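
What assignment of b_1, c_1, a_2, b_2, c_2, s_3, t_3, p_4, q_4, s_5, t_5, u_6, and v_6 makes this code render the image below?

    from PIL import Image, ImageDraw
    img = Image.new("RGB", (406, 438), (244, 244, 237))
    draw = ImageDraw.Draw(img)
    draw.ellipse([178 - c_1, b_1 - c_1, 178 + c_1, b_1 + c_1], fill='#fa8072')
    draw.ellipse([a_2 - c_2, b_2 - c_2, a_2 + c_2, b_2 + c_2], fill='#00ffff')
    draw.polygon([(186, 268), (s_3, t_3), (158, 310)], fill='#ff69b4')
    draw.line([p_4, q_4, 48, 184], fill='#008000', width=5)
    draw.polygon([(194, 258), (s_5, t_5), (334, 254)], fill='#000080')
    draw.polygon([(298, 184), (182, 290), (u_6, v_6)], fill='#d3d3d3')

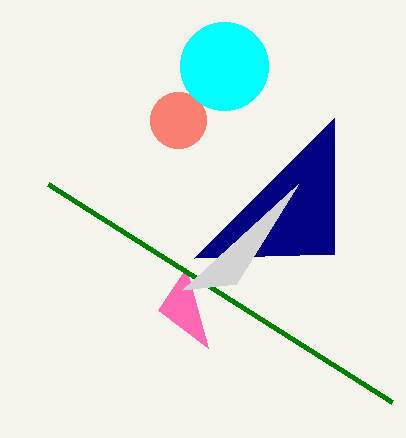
b_1 = 120, c_1 = 28, a_2 = 224, b_2 = 66, c_2 = 44, s_3 = 208, t_3 = 348, p_4 = 392, q_4 = 402, s_5 = 334, t_5 = 118, u_6 = 236, v_6 = 284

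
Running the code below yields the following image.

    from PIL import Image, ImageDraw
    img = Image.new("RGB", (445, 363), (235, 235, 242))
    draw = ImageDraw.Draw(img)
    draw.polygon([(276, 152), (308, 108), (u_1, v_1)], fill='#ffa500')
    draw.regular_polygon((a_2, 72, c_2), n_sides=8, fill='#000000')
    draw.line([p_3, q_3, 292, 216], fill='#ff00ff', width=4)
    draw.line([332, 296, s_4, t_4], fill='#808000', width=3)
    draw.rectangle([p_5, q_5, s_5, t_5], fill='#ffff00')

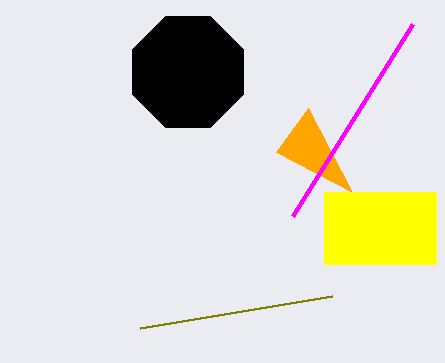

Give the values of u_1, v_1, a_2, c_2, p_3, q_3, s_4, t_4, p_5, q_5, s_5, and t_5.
u_1 = 352, v_1 = 192, a_2 = 188, c_2 = 60, p_3 = 412, q_3 = 24, s_4 = 140, t_4 = 328, p_5 = 324, q_5 = 192, s_5 = 436, t_5 = 264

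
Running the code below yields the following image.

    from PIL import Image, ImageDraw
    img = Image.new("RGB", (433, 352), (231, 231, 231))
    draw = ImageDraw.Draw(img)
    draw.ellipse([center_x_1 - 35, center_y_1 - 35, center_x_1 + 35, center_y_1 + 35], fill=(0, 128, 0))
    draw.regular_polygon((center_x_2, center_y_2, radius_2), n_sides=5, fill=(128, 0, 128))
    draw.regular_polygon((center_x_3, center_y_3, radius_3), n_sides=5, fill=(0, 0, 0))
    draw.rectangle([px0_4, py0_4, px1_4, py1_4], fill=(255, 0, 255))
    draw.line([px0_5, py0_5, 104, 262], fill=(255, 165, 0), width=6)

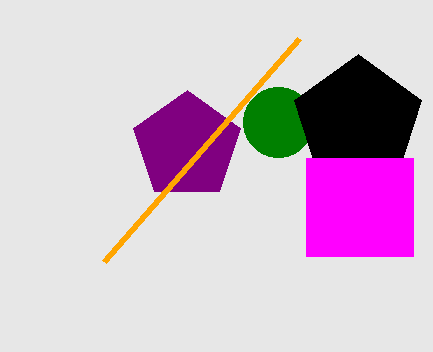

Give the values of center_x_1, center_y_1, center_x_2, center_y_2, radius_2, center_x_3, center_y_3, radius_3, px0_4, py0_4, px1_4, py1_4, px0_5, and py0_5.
center_x_1 = 278, center_y_1 = 122, center_x_2 = 187, center_y_2 = 146, radius_2 = 56, center_x_3 = 358, center_y_3 = 121, radius_3 = 67, px0_4 = 306, py0_4 = 158, px1_4 = 413, py1_4 = 256, px0_5 = 299, py0_5 = 39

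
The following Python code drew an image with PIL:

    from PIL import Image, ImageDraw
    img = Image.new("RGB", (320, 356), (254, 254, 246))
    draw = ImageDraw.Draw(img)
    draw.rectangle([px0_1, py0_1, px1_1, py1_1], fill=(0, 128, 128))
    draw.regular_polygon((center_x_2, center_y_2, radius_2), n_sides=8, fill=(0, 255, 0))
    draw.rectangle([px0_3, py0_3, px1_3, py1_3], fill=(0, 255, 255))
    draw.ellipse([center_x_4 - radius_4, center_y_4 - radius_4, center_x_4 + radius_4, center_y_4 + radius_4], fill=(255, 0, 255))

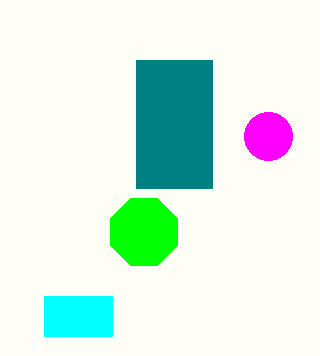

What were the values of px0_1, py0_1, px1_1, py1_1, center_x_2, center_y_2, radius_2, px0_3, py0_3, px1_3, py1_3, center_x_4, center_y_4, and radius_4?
px0_1 = 136
py0_1 = 60
px1_1 = 212
py1_1 = 188
center_x_2 = 144
center_y_2 = 232
radius_2 = 36
px0_3 = 44
py0_3 = 296
px1_3 = 112
py1_3 = 336
center_x_4 = 268
center_y_4 = 136
radius_4 = 24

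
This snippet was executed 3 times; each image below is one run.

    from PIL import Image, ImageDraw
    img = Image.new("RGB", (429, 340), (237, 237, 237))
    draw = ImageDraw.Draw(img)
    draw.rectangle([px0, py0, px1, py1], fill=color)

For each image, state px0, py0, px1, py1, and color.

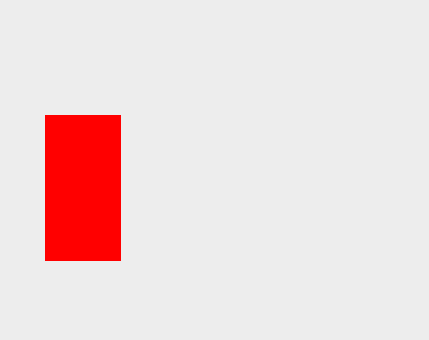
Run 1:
px0 = 45; py0 = 115; px1 = 120; py1 = 260; color = 'red'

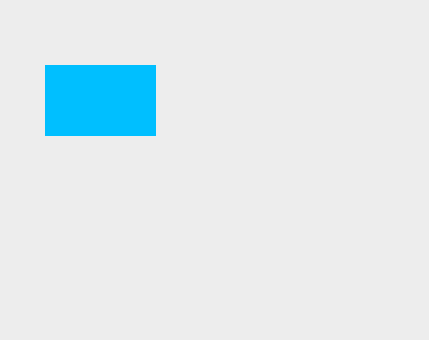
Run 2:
px0 = 45
py0 = 65
px1 = 155
py1 = 135
color = 'deepskyblue'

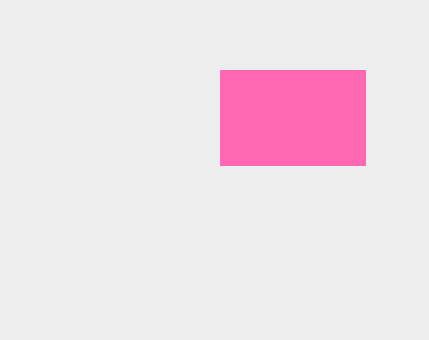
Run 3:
px0 = 220, py0 = 70, px1 = 365, py1 = 165, color = 'hotpink'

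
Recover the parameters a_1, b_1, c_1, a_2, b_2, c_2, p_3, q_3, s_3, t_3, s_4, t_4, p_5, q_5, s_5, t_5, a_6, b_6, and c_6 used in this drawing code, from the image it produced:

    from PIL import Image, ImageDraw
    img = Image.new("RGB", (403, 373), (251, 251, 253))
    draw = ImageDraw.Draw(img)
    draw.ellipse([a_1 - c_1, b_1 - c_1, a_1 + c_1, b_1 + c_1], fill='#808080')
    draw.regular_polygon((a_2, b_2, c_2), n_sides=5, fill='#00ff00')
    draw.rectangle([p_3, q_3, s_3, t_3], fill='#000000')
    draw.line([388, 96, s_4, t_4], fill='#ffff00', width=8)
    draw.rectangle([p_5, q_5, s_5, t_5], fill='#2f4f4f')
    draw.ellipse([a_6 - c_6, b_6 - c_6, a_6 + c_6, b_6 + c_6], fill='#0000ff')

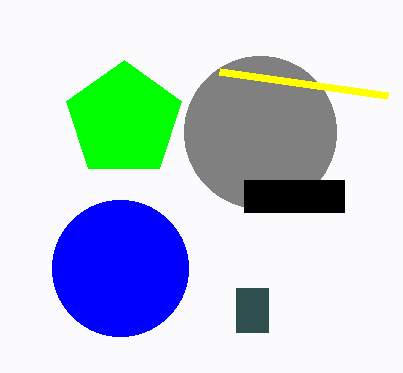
a_1 = 260
b_1 = 132
c_1 = 76
a_2 = 124
b_2 = 120
c_2 = 60
p_3 = 244
q_3 = 180
s_3 = 344
t_3 = 212
s_4 = 220
t_4 = 72
p_5 = 236
q_5 = 288
s_5 = 268
t_5 = 332
a_6 = 120
b_6 = 268
c_6 = 68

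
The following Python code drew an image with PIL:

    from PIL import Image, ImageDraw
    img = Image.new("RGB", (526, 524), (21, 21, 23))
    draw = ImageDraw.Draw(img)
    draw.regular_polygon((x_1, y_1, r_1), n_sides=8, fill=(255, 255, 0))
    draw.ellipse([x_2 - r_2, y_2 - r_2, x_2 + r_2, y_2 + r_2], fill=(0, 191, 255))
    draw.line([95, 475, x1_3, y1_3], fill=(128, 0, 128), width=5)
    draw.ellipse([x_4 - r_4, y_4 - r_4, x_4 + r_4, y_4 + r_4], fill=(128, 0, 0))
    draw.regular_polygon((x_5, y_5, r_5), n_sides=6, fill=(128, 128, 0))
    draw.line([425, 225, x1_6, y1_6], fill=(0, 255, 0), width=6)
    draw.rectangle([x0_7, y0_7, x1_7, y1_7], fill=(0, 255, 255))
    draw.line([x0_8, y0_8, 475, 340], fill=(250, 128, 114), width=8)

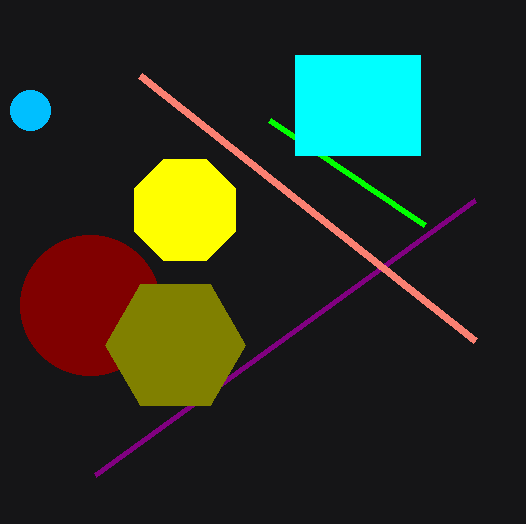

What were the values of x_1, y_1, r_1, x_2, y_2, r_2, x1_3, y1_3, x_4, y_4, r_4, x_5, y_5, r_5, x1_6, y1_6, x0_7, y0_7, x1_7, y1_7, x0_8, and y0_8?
x_1 = 185, y_1 = 210, r_1 = 55, x_2 = 30, y_2 = 110, r_2 = 20, x1_3 = 475, y1_3 = 200, x_4 = 90, y_4 = 305, r_4 = 70, x_5 = 175, y_5 = 345, r_5 = 70, x1_6 = 270, y1_6 = 120, x0_7 = 295, y0_7 = 55, x1_7 = 420, y1_7 = 155, x0_8 = 140, y0_8 = 75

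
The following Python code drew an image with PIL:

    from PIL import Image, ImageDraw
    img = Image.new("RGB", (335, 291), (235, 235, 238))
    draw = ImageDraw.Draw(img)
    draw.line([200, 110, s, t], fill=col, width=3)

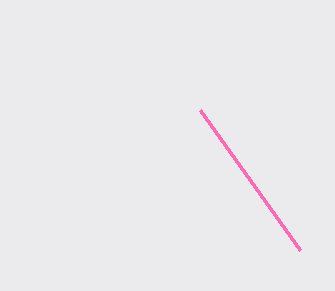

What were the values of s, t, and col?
s = 300
t = 250
col = 'hotpink'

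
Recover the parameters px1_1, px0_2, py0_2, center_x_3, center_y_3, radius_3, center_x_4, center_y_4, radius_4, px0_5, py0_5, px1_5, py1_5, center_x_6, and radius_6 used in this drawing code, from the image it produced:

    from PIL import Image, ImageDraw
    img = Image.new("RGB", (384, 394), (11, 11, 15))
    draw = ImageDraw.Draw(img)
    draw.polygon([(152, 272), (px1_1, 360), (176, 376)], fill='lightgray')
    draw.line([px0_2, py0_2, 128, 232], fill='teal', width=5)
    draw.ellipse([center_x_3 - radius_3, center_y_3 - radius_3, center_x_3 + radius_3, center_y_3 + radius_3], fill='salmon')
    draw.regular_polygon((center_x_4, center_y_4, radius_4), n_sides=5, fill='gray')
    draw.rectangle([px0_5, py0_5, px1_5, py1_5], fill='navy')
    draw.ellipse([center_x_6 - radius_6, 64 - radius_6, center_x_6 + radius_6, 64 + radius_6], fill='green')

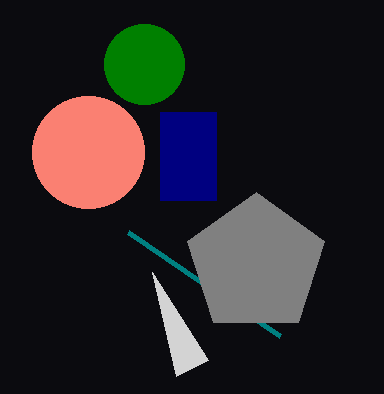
px1_1 = 208, px0_2 = 280, py0_2 = 336, center_x_3 = 88, center_y_3 = 152, radius_3 = 56, center_x_4 = 256, center_y_4 = 264, radius_4 = 72, px0_5 = 160, py0_5 = 112, px1_5 = 216, py1_5 = 200, center_x_6 = 144, radius_6 = 40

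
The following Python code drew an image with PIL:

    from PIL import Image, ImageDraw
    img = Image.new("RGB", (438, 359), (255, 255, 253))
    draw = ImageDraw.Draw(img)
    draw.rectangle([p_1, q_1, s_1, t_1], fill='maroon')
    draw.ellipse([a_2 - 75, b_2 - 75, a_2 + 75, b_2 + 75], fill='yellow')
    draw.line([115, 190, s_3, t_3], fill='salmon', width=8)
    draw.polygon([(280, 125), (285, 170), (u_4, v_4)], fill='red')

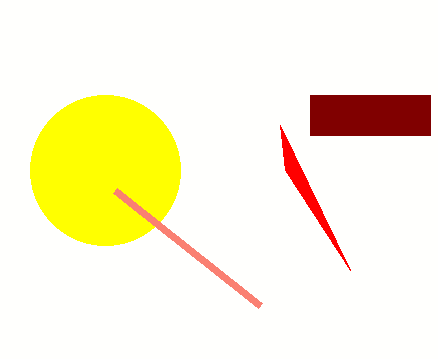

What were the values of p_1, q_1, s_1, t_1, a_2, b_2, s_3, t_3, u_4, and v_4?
p_1 = 310; q_1 = 95; s_1 = 430; t_1 = 135; a_2 = 105; b_2 = 170; s_3 = 260; t_3 = 305; u_4 = 350; v_4 = 270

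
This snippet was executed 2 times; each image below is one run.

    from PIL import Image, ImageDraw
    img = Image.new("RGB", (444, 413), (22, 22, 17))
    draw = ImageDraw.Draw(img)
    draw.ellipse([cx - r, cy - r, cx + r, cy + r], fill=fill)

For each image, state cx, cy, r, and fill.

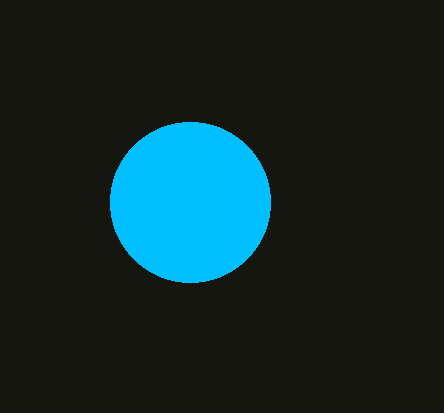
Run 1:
cx = 190, cy = 202, r = 80, fill = 'deepskyblue'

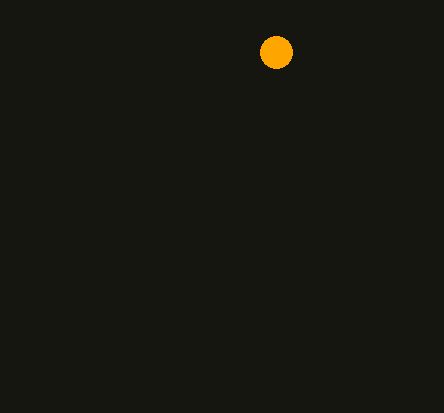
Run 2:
cx = 276
cy = 52
r = 16
fill = 'orange'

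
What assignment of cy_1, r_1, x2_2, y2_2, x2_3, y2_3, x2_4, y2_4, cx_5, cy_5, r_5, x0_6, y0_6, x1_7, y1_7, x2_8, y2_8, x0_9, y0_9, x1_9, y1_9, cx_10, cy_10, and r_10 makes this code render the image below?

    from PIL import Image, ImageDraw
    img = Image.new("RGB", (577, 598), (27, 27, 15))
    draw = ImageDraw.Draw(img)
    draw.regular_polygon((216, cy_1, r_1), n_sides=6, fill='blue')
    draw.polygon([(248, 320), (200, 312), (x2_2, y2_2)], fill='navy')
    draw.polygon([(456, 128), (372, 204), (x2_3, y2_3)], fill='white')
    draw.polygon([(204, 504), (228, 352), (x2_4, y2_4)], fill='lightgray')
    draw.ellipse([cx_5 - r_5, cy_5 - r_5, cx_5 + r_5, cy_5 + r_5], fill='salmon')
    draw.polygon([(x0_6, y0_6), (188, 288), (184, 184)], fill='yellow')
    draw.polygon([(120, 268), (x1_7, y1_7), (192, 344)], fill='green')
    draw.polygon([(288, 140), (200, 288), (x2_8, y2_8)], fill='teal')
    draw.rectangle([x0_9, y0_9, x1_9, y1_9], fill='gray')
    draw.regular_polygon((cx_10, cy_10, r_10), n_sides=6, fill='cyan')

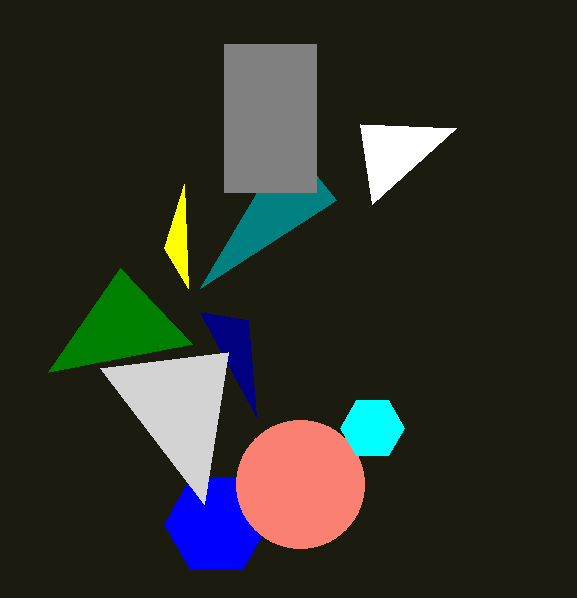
cy_1 = 524, r_1 = 52, x2_2 = 256, y2_2 = 416, x2_3 = 360, y2_3 = 124, x2_4 = 100, y2_4 = 368, cx_5 = 300, cy_5 = 484, r_5 = 64, x0_6 = 164, y0_6 = 248, x1_7 = 48, y1_7 = 372, x2_8 = 336, y2_8 = 200, x0_9 = 224, y0_9 = 44, x1_9 = 316, y1_9 = 192, cx_10 = 372, cy_10 = 428, r_10 = 32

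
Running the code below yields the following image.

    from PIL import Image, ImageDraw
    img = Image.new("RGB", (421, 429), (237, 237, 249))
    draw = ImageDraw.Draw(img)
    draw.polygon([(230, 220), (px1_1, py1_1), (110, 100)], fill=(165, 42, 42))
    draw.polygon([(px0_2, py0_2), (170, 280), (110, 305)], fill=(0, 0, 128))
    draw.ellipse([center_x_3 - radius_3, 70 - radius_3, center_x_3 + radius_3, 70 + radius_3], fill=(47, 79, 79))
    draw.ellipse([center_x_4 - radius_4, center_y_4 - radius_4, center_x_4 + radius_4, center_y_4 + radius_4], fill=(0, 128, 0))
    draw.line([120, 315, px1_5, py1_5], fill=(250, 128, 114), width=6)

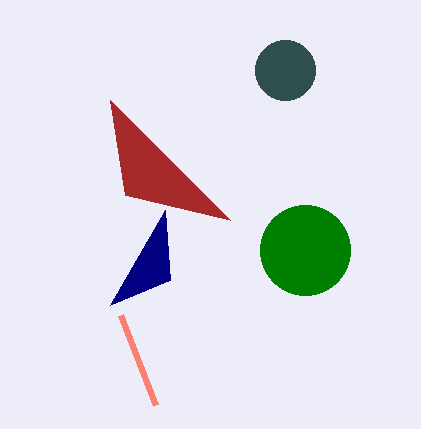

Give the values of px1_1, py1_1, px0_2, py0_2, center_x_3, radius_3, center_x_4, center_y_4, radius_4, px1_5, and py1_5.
px1_1 = 125, py1_1 = 195, px0_2 = 165, py0_2 = 210, center_x_3 = 285, radius_3 = 30, center_x_4 = 305, center_y_4 = 250, radius_4 = 45, px1_5 = 155, py1_5 = 405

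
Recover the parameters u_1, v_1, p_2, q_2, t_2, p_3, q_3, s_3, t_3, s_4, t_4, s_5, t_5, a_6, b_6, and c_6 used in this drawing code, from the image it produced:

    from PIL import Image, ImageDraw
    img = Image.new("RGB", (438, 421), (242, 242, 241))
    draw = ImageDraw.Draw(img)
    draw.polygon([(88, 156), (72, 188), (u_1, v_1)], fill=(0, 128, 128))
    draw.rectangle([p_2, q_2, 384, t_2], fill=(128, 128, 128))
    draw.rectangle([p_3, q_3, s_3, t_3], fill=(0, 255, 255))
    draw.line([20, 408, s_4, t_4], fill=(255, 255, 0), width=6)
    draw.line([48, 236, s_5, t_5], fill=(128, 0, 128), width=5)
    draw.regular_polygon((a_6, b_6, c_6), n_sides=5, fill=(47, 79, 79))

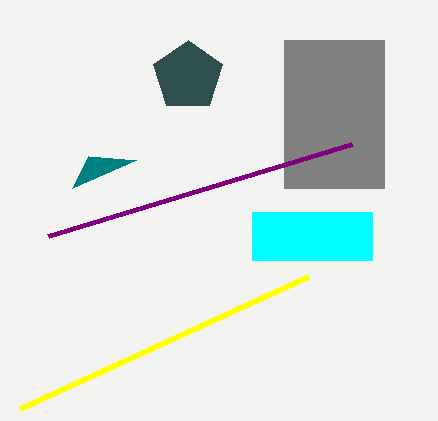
u_1 = 136, v_1 = 160, p_2 = 284, q_2 = 40, t_2 = 188, p_3 = 252, q_3 = 212, s_3 = 372, t_3 = 260, s_4 = 308, t_4 = 276, s_5 = 352, t_5 = 144, a_6 = 188, b_6 = 76, c_6 = 36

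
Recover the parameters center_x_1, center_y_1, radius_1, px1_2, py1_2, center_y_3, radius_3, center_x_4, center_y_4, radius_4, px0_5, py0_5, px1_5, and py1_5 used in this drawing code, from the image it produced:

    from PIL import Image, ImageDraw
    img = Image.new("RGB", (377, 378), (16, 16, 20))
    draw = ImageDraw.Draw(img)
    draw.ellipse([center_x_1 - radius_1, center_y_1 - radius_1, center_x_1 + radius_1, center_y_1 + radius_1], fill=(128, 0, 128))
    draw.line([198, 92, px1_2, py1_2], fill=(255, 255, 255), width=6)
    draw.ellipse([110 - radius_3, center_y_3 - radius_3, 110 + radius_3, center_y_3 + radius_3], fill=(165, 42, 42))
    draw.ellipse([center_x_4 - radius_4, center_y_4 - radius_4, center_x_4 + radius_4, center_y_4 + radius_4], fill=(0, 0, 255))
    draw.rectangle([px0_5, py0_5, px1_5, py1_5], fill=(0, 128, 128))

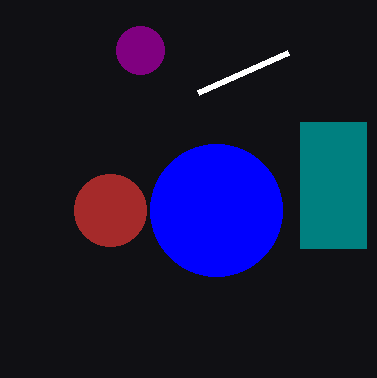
center_x_1 = 140, center_y_1 = 50, radius_1 = 24, px1_2 = 288, py1_2 = 52, center_y_3 = 210, radius_3 = 36, center_x_4 = 216, center_y_4 = 210, radius_4 = 66, px0_5 = 300, py0_5 = 122, px1_5 = 366, py1_5 = 248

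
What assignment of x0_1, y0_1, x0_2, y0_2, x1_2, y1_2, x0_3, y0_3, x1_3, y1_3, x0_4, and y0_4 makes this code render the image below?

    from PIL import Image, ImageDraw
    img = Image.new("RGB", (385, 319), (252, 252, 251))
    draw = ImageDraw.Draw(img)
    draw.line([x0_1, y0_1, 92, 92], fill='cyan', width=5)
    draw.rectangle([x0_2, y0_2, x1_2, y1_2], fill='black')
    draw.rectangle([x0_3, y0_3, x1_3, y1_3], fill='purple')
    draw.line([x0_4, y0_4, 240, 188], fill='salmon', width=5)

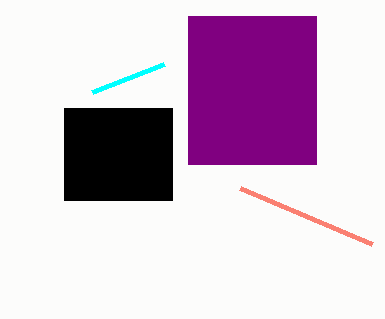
x0_1 = 164
y0_1 = 64
x0_2 = 64
y0_2 = 108
x1_2 = 172
y1_2 = 200
x0_3 = 188
y0_3 = 16
x1_3 = 316
y1_3 = 164
x0_4 = 372
y0_4 = 244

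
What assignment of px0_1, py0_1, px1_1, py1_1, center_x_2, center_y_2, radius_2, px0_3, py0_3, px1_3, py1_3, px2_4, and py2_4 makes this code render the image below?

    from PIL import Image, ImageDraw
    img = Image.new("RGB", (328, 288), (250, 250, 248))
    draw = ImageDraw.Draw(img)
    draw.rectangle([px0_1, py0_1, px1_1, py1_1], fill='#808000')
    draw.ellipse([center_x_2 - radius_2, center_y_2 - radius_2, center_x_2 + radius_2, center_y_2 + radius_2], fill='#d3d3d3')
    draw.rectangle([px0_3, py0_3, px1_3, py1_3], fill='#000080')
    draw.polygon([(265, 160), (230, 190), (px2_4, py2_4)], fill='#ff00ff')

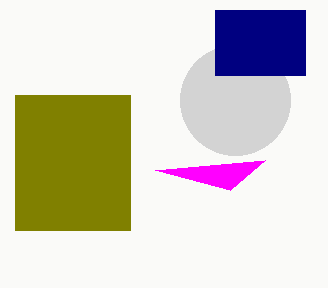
px0_1 = 15
py0_1 = 95
px1_1 = 130
py1_1 = 230
center_x_2 = 235
center_y_2 = 100
radius_2 = 55
px0_3 = 215
py0_3 = 10
px1_3 = 305
py1_3 = 75
px2_4 = 155
py2_4 = 170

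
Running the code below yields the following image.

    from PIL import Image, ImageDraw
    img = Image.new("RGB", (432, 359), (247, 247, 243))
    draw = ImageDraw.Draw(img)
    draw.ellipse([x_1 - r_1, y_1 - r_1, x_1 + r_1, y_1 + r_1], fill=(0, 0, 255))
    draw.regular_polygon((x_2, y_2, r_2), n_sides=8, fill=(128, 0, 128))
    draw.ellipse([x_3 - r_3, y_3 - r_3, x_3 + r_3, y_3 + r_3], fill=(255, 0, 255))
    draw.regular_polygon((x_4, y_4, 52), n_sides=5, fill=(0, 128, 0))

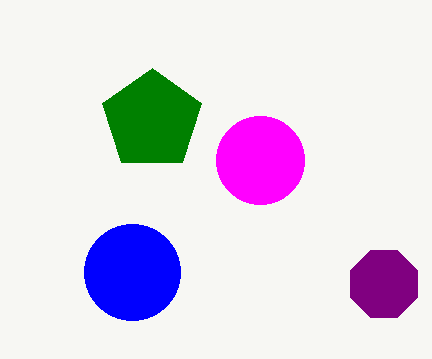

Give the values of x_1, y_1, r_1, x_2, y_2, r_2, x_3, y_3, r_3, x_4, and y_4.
x_1 = 132, y_1 = 272, r_1 = 48, x_2 = 384, y_2 = 284, r_2 = 36, x_3 = 260, y_3 = 160, r_3 = 44, x_4 = 152, y_4 = 120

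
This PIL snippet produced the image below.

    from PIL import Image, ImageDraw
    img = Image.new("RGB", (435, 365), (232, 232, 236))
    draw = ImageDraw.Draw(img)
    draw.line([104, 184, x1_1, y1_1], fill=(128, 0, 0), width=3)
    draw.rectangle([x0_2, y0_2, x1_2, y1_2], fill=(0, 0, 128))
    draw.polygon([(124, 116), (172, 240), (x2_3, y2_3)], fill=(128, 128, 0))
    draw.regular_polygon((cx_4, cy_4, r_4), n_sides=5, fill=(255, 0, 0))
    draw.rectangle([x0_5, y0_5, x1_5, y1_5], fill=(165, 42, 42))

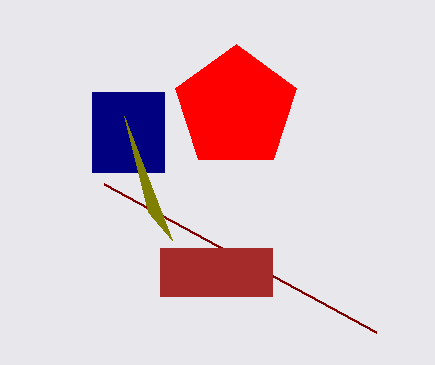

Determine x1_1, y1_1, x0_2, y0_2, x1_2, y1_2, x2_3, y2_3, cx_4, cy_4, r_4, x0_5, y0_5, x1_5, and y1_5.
x1_1 = 376; y1_1 = 332; x0_2 = 92; y0_2 = 92; x1_2 = 164; y1_2 = 172; x2_3 = 148; y2_3 = 212; cx_4 = 236; cy_4 = 108; r_4 = 64; x0_5 = 160; y0_5 = 248; x1_5 = 272; y1_5 = 296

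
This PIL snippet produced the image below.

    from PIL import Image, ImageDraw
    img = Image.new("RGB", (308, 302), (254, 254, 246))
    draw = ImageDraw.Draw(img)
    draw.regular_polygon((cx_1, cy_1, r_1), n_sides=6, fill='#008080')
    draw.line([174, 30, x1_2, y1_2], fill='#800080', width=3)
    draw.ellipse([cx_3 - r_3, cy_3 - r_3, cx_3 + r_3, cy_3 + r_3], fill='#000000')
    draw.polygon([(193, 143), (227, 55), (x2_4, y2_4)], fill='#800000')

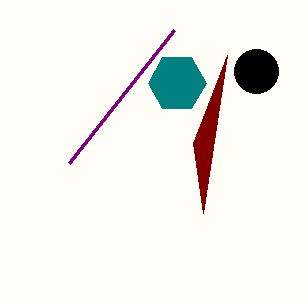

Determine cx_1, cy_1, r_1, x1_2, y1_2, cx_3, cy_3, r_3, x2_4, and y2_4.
cx_1 = 177, cy_1 = 83, r_1 = 29, x1_2 = 69, y1_2 = 163, cx_3 = 256, cy_3 = 71, r_3 = 22, x2_4 = 203, y2_4 = 213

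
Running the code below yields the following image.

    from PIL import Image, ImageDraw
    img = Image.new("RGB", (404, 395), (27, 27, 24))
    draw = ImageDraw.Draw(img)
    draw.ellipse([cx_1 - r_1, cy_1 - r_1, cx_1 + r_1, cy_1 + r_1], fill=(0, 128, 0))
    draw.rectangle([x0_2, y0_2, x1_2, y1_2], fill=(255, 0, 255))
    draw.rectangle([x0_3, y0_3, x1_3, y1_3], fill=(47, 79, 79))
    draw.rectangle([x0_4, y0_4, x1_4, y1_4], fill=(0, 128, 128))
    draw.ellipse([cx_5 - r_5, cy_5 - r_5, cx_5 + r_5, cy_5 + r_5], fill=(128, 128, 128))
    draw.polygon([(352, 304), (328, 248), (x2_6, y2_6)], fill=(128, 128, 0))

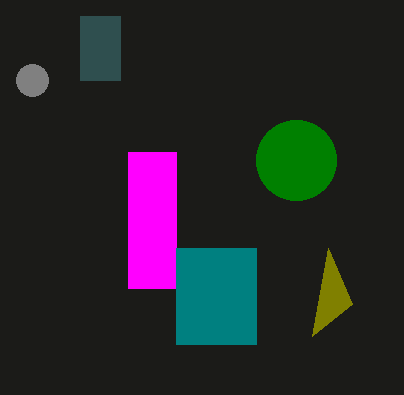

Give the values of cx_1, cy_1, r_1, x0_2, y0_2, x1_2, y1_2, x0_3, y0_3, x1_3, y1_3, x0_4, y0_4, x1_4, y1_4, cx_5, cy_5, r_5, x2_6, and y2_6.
cx_1 = 296, cy_1 = 160, r_1 = 40, x0_2 = 128, y0_2 = 152, x1_2 = 176, y1_2 = 288, x0_3 = 80, y0_3 = 16, x1_3 = 120, y1_3 = 80, x0_4 = 176, y0_4 = 248, x1_4 = 256, y1_4 = 344, cx_5 = 32, cy_5 = 80, r_5 = 16, x2_6 = 312, y2_6 = 336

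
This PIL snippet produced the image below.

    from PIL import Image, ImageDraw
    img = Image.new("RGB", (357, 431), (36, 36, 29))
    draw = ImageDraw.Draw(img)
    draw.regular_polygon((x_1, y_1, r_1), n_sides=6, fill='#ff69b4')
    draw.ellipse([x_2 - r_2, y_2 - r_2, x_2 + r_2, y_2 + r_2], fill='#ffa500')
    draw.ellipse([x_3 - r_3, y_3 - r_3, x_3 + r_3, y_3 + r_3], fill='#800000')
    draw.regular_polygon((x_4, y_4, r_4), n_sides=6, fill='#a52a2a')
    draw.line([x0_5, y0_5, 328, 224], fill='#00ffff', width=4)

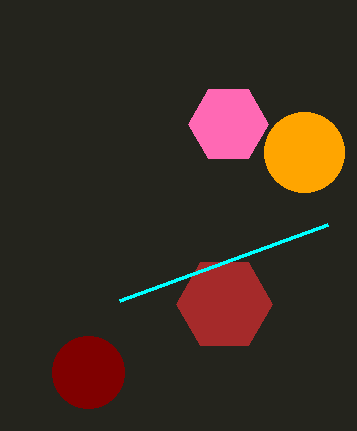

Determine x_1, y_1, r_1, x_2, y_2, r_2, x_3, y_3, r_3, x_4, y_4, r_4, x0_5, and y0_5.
x_1 = 228
y_1 = 124
r_1 = 40
x_2 = 304
y_2 = 152
r_2 = 40
x_3 = 88
y_3 = 372
r_3 = 36
x_4 = 224
y_4 = 304
r_4 = 48
x0_5 = 120
y0_5 = 300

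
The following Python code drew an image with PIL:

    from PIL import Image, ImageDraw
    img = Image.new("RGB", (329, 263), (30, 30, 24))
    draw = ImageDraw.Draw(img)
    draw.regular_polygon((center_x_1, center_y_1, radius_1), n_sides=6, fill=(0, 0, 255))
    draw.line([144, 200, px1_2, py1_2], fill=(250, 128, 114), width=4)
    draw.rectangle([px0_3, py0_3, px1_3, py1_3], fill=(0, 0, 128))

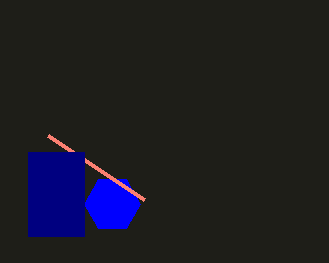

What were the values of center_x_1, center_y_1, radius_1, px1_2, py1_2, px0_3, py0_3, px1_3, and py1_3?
center_x_1 = 112
center_y_1 = 204
radius_1 = 28
px1_2 = 48
py1_2 = 136
px0_3 = 28
py0_3 = 152
px1_3 = 84
py1_3 = 236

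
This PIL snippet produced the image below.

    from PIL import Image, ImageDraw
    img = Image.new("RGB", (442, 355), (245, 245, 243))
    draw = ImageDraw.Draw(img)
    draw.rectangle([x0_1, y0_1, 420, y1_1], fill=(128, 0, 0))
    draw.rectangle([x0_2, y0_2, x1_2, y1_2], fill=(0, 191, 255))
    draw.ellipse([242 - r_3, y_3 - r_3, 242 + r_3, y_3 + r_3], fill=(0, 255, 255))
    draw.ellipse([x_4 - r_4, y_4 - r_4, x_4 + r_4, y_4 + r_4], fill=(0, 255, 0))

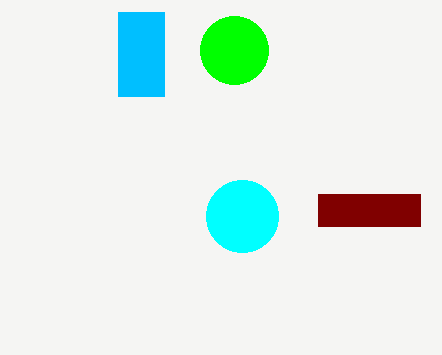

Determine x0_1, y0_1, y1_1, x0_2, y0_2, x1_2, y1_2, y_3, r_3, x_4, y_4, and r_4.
x0_1 = 318; y0_1 = 194; y1_1 = 226; x0_2 = 118; y0_2 = 12; x1_2 = 164; y1_2 = 96; y_3 = 216; r_3 = 36; x_4 = 234; y_4 = 50; r_4 = 34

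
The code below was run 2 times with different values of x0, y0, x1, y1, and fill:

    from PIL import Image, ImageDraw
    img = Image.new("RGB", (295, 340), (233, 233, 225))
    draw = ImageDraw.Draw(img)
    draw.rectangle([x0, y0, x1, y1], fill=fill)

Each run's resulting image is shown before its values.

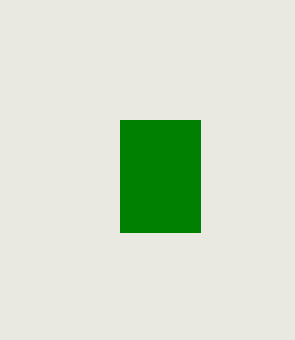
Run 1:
x0 = 120
y0 = 120
x1 = 200
y1 = 232
fill = 'green'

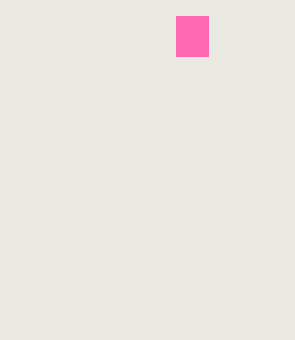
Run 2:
x0 = 176; y0 = 16; x1 = 208; y1 = 56; fill = 'hotpink'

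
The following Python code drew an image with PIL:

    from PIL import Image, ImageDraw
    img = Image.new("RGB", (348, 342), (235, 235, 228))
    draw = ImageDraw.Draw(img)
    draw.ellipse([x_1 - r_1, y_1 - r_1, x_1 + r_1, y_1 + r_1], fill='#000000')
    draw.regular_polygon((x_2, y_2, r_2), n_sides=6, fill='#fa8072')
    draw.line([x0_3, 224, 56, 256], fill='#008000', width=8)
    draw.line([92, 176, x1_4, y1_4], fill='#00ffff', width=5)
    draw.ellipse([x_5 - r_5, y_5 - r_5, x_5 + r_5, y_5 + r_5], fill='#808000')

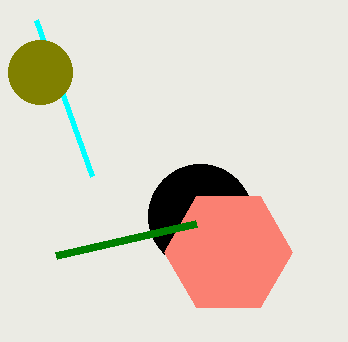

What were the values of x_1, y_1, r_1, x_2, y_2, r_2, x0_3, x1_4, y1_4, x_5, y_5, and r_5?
x_1 = 200, y_1 = 216, r_1 = 52, x_2 = 228, y_2 = 252, r_2 = 64, x0_3 = 196, x1_4 = 36, y1_4 = 20, x_5 = 40, y_5 = 72, r_5 = 32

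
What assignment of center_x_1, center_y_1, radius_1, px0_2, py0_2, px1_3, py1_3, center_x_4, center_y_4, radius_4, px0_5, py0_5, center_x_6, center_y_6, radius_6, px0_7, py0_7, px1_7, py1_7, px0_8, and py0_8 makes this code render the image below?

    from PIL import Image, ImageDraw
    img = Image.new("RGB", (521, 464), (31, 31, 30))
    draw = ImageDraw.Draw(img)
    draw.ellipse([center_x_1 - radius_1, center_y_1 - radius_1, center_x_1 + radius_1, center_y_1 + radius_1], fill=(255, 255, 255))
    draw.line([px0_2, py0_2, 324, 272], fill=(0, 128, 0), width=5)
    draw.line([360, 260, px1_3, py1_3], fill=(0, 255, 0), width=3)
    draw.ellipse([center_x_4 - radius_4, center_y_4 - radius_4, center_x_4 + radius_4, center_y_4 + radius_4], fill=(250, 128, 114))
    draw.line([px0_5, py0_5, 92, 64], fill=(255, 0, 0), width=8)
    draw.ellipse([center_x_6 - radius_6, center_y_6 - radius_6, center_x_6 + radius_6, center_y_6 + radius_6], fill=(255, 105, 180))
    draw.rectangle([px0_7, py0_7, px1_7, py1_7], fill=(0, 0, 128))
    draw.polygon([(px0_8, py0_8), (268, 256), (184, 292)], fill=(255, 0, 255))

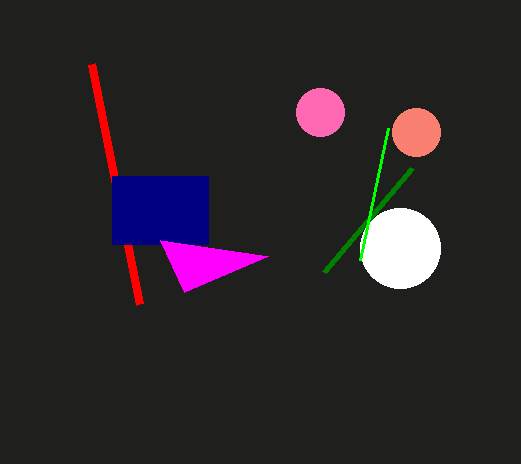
center_x_1 = 400
center_y_1 = 248
radius_1 = 40
px0_2 = 412
py0_2 = 168
px1_3 = 388
py1_3 = 128
center_x_4 = 416
center_y_4 = 132
radius_4 = 24
px0_5 = 140
py0_5 = 304
center_x_6 = 320
center_y_6 = 112
radius_6 = 24
px0_7 = 112
py0_7 = 176
px1_7 = 208
py1_7 = 244
px0_8 = 160
py0_8 = 240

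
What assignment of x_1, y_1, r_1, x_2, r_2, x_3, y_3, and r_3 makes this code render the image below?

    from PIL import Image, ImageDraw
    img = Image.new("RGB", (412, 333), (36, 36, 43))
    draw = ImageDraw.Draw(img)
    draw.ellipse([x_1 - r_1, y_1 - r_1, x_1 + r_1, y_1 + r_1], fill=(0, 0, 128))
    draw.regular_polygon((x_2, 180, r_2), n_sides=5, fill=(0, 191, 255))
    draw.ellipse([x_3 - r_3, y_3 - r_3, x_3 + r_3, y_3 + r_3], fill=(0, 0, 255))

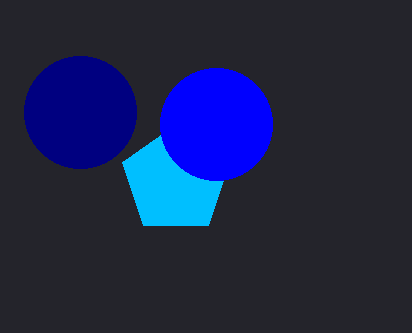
x_1 = 80; y_1 = 112; r_1 = 56; x_2 = 176; r_2 = 56; x_3 = 216; y_3 = 124; r_3 = 56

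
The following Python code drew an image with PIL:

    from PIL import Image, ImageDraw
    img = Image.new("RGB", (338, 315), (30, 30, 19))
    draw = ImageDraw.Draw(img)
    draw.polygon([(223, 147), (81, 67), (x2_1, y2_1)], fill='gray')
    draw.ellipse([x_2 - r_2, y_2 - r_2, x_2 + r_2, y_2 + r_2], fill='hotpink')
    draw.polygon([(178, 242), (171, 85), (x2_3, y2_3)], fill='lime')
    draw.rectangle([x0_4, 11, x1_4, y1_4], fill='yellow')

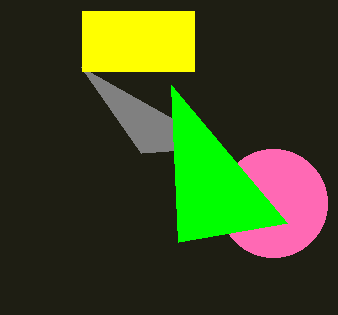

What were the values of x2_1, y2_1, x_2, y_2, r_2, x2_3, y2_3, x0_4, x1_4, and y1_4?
x2_1 = 141; y2_1 = 153; x_2 = 273; y_2 = 203; r_2 = 54; x2_3 = 287; y2_3 = 223; x0_4 = 82; x1_4 = 194; y1_4 = 71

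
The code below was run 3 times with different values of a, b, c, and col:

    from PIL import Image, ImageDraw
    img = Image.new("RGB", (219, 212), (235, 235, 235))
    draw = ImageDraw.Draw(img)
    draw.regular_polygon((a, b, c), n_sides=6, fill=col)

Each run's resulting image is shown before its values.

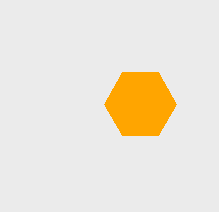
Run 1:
a = 140, b = 104, c = 36, col = 'orange'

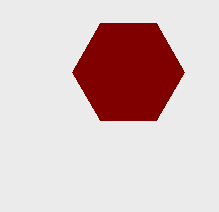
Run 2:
a = 128; b = 72; c = 56; col = 'maroon'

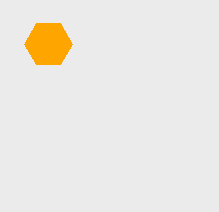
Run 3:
a = 48, b = 44, c = 24, col = 'orange'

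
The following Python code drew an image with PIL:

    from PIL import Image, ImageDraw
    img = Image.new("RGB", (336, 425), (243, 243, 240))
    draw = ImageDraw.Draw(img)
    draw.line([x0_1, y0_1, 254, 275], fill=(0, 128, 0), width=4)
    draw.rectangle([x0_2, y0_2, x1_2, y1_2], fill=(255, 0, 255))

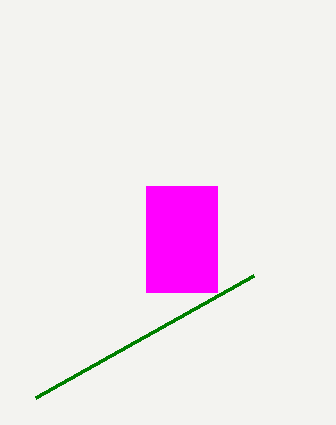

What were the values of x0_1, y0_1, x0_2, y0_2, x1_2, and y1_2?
x0_1 = 36; y0_1 = 397; x0_2 = 146; y0_2 = 186; x1_2 = 217; y1_2 = 292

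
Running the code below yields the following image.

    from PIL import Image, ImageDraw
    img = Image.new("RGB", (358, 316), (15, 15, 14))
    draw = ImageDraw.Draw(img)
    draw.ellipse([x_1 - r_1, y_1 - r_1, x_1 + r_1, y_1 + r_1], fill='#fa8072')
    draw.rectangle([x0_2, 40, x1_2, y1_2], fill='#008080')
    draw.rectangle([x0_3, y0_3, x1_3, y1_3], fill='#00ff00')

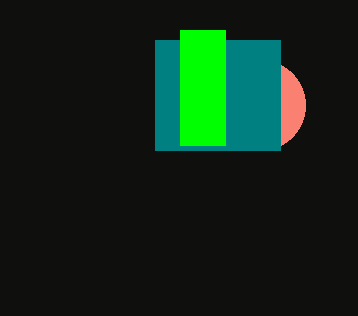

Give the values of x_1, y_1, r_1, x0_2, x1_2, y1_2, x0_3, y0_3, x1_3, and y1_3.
x_1 = 260; y_1 = 105; r_1 = 45; x0_2 = 155; x1_2 = 280; y1_2 = 150; x0_3 = 180; y0_3 = 30; x1_3 = 225; y1_3 = 145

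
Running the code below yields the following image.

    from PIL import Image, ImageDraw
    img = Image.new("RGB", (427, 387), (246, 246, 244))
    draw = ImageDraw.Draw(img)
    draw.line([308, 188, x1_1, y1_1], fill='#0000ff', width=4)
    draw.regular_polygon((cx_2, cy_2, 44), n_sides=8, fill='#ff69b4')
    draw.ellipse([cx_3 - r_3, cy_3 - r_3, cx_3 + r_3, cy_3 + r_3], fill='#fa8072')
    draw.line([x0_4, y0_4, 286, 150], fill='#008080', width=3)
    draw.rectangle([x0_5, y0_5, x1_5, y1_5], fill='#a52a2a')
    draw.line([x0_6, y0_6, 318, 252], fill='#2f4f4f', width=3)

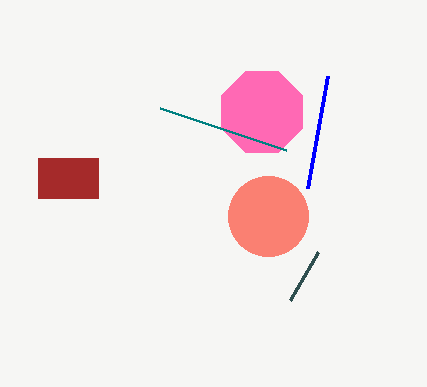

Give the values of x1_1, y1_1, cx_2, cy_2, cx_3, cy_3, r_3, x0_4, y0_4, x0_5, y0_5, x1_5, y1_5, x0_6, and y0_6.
x1_1 = 328, y1_1 = 76, cx_2 = 262, cy_2 = 112, cx_3 = 268, cy_3 = 216, r_3 = 40, x0_4 = 160, y0_4 = 108, x0_5 = 38, y0_5 = 158, x1_5 = 98, y1_5 = 198, x0_6 = 290, y0_6 = 300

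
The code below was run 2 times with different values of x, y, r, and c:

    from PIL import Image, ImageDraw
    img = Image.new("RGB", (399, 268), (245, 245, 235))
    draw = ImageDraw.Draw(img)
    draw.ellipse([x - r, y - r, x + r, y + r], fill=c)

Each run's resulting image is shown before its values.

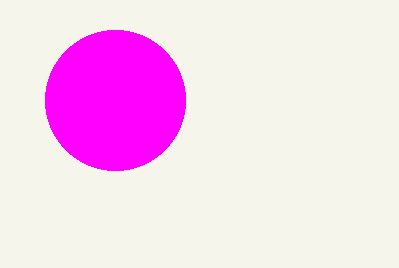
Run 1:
x = 115; y = 100; r = 70; c = 'magenta'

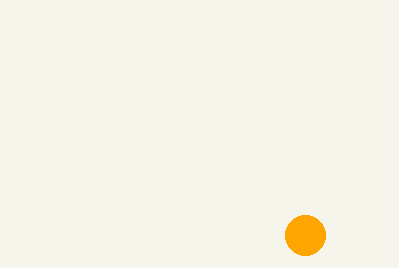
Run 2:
x = 305; y = 235; r = 20; c = 'orange'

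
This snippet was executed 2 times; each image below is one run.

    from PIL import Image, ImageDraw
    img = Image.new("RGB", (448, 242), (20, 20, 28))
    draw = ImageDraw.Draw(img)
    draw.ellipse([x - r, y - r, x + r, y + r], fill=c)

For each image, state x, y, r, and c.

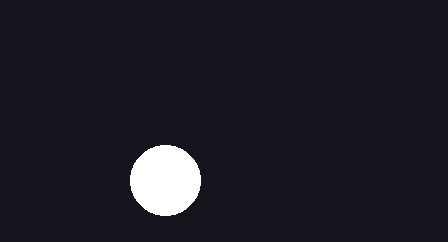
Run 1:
x = 165, y = 180, r = 35, c = 'white'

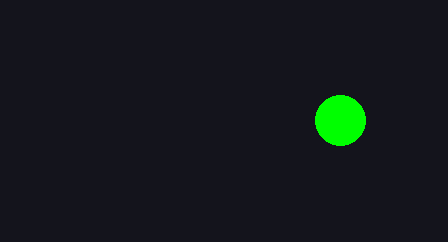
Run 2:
x = 340
y = 120
r = 25
c = 'lime'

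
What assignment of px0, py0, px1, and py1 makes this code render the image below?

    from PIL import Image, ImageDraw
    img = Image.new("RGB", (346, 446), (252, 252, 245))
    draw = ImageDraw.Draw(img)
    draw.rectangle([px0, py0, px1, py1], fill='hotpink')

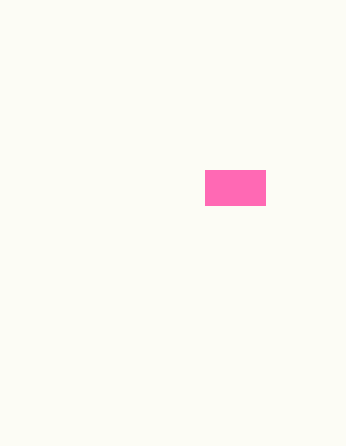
px0 = 205
py0 = 170
px1 = 265
py1 = 205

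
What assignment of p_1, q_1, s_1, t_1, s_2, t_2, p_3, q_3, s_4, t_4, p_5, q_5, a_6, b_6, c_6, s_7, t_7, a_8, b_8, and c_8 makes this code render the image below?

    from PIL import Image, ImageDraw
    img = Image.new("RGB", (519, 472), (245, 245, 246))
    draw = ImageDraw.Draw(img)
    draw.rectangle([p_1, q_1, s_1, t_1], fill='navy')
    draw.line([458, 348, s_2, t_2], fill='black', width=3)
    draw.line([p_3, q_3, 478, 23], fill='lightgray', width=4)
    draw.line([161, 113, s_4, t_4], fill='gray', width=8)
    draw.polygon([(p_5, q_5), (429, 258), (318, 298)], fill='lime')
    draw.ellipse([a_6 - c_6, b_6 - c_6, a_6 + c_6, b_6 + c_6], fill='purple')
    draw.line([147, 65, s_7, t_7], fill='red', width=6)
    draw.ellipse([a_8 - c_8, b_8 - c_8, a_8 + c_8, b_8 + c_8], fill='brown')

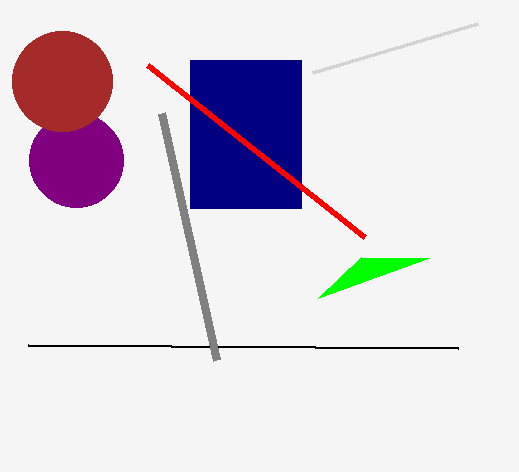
p_1 = 190; q_1 = 60; s_1 = 301; t_1 = 208; s_2 = 28; t_2 = 345; p_3 = 313; q_3 = 72; s_4 = 216; t_4 = 360; p_5 = 361; q_5 = 257; a_6 = 76; b_6 = 160; c_6 = 47; s_7 = 364; t_7 = 237; a_8 = 62; b_8 = 81; c_8 = 50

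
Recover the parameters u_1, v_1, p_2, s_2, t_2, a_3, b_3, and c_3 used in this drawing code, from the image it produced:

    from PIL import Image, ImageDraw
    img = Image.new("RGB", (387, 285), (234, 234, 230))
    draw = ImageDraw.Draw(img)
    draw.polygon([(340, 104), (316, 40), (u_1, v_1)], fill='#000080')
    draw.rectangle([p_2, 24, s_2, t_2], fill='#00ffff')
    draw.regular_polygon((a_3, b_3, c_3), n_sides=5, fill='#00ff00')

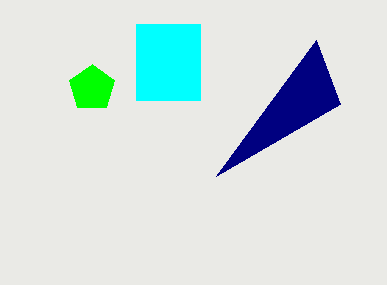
u_1 = 216
v_1 = 176
p_2 = 136
s_2 = 200
t_2 = 100
a_3 = 92
b_3 = 88
c_3 = 24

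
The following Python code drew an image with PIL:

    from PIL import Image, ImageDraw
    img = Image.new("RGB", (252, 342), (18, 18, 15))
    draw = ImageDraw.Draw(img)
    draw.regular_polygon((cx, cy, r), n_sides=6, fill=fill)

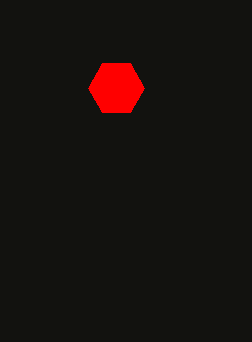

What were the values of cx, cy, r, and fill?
cx = 116
cy = 88
r = 28
fill = 'red'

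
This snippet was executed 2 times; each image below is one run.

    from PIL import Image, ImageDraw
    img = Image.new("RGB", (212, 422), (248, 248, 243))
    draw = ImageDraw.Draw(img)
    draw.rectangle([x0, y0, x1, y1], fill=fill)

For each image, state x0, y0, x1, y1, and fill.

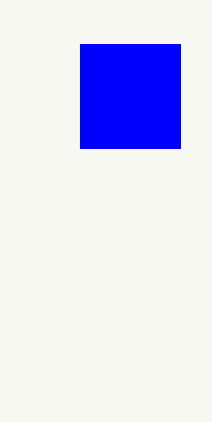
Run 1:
x0 = 80
y0 = 44
x1 = 180
y1 = 148
fill = 'blue'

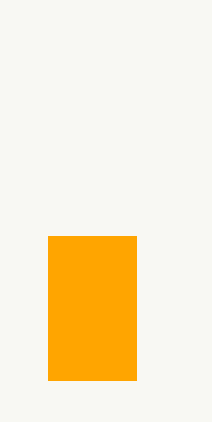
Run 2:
x0 = 48; y0 = 236; x1 = 136; y1 = 380; fill = 'orange'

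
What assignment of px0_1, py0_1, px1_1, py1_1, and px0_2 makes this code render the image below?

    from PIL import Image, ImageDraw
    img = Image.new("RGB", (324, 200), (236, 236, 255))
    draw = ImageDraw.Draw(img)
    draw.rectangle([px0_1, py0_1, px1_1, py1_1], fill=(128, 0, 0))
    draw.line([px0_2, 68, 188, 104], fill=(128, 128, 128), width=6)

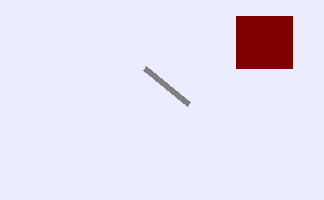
px0_1 = 236, py0_1 = 16, px1_1 = 292, py1_1 = 68, px0_2 = 144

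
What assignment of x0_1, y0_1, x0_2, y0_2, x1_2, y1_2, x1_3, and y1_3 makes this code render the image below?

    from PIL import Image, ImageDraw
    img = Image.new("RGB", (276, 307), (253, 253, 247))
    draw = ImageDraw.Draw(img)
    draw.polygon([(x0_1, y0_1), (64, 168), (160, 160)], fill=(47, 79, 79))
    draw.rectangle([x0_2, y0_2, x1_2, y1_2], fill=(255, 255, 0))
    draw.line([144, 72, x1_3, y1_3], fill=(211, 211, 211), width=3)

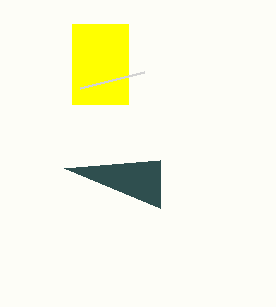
x0_1 = 160; y0_1 = 208; x0_2 = 72; y0_2 = 24; x1_2 = 128; y1_2 = 104; x1_3 = 80; y1_3 = 88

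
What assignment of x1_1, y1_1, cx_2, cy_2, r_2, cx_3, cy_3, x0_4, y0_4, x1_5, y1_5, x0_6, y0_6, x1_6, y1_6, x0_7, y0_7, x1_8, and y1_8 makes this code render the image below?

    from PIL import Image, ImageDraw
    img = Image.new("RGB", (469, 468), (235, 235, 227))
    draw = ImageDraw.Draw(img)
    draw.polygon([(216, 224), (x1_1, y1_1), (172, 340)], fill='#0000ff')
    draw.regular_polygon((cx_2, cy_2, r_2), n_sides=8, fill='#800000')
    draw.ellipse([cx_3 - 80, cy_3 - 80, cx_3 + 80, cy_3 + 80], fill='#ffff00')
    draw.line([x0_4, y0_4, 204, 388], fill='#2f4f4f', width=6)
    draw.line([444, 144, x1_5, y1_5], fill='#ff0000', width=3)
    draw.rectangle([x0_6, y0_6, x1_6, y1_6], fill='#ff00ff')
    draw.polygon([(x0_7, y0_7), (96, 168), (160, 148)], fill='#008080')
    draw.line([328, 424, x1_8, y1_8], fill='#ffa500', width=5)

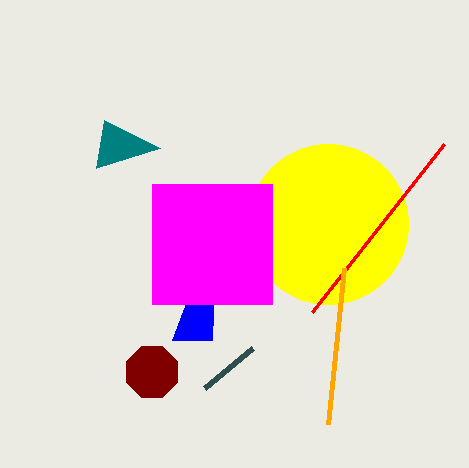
x1_1 = 212, y1_1 = 340, cx_2 = 152, cy_2 = 372, r_2 = 28, cx_3 = 328, cy_3 = 224, x0_4 = 252, y0_4 = 348, x1_5 = 312, y1_5 = 312, x0_6 = 152, y0_6 = 184, x1_6 = 272, y1_6 = 304, x0_7 = 104, y0_7 = 120, x1_8 = 344, y1_8 = 268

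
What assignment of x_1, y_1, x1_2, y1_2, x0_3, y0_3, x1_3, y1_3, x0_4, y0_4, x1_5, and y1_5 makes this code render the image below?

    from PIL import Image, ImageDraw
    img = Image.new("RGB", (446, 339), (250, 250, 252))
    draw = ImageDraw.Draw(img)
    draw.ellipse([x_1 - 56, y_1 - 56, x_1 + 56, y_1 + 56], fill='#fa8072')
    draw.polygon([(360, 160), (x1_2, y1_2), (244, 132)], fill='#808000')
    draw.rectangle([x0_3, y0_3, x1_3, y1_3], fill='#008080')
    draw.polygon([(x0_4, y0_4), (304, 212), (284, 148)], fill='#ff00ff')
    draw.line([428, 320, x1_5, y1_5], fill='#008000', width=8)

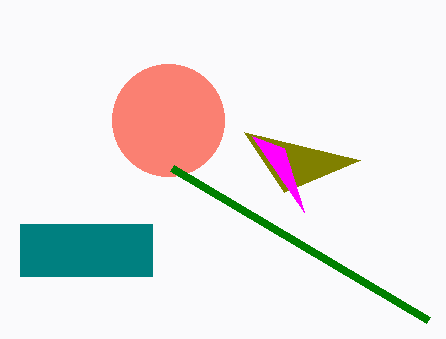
x_1 = 168
y_1 = 120
x1_2 = 284
y1_2 = 192
x0_3 = 20
y0_3 = 224
x1_3 = 152
y1_3 = 276
x0_4 = 252
y0_4 = 136
x1_5 = 172
y1_5 = 168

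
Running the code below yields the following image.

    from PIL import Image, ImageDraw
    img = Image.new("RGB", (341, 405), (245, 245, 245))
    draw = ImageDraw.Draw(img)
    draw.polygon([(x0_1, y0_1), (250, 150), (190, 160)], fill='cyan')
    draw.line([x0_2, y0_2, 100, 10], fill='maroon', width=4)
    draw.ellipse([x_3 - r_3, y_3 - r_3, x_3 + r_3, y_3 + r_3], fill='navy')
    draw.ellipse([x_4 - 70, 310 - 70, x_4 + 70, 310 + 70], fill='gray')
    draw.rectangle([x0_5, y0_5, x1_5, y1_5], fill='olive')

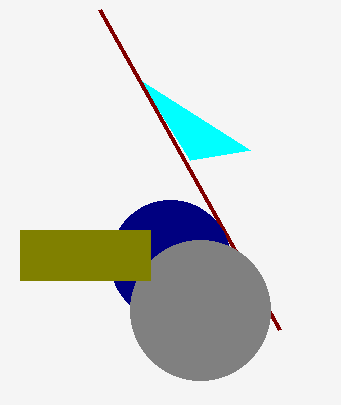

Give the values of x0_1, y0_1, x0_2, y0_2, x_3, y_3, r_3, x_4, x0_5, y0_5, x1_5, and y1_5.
x0_1 = 140
y0_1 = 80
x0_2 = 280
y0_2 = 330
x_3 = 170
y_3 = 260
r_3 = 60
x_4 = 200
x0_5 = 20
y0_5 = 230
x1_5 = 150
y1_5 = 280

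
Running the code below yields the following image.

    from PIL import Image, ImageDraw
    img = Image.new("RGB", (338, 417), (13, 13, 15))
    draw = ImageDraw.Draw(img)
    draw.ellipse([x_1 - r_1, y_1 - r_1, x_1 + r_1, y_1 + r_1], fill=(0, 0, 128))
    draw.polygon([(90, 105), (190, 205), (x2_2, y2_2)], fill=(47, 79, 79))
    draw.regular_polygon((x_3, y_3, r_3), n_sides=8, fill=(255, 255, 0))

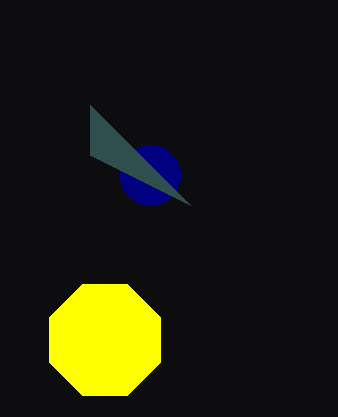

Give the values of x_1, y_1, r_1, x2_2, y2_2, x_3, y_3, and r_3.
x_1 = 150
y_1 = 175
r_1 = 30
x2_2 = 90
y2_2 = 155
x_3 = 105
y_3 = 340
r_3 = 60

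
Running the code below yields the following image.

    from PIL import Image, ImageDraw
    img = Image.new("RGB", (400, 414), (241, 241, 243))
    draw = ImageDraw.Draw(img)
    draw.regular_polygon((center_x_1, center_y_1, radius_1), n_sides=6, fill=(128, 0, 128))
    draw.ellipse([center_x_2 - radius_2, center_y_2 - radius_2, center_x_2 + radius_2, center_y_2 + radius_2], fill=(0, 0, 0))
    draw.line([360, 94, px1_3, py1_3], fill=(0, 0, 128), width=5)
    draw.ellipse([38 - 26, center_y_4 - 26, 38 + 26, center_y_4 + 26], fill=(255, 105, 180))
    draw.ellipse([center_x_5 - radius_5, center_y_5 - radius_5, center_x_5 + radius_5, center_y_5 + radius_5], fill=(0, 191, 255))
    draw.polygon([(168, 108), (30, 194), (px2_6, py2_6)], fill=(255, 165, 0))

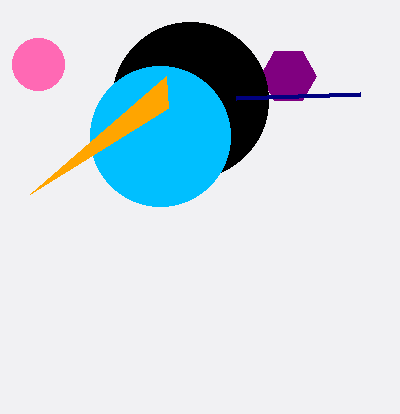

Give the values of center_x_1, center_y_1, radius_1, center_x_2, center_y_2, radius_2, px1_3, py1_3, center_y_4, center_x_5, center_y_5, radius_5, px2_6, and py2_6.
center_x_1 = 288
center_y_1 = 76
radius_1 = 28
center_x_2 = 190
center_y_2 = 100
radius_2 = 78
px1_3 = 236
py1_3 = 98
center_y_4 = 64
center_x_5 = 160
center_y_5 = 136
radius_5 = 70
px2_6 = 166
py2_6 = 76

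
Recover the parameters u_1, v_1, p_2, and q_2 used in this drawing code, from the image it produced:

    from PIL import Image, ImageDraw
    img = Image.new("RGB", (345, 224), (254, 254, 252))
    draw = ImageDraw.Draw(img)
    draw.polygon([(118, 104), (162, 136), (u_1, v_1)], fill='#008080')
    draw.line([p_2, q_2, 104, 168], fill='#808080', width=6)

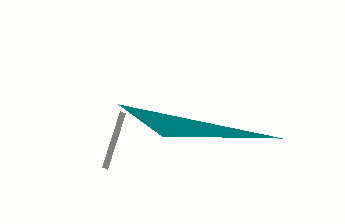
u_1 = 282
v_1 = 138
p_2 = 122
q_2 = 112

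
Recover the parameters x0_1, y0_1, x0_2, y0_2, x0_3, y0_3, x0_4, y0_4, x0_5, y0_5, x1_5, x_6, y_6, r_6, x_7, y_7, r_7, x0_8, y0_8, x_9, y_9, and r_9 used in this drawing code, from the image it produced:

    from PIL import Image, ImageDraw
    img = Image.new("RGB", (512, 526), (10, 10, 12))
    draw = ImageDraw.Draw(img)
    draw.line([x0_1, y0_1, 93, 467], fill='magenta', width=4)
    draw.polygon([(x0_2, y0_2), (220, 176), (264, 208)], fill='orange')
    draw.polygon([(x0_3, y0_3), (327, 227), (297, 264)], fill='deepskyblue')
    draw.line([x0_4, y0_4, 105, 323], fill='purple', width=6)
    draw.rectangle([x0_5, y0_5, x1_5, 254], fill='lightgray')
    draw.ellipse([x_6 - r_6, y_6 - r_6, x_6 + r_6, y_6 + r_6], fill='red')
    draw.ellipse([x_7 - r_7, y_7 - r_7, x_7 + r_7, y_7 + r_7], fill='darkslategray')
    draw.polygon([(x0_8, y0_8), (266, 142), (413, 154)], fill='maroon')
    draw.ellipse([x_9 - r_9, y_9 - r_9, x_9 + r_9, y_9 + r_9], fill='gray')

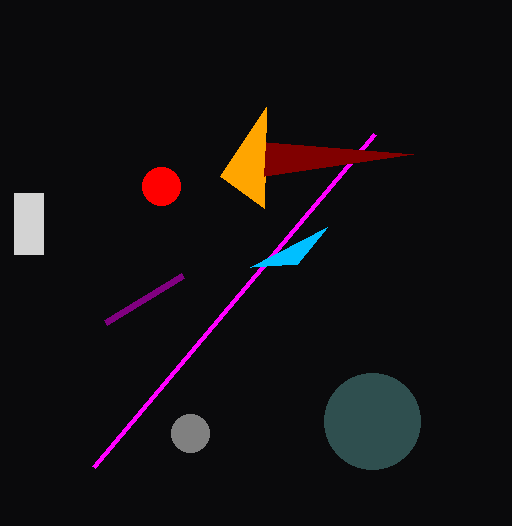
x0_1 = 374, y0_1 = 134, x0_2 = 266, y0_2 = 107, x0_3 = 250, y0_3 = 267, x0_4 = 182, y0_4 = 276, x0_5 = 14, y0_5 = 193, x1_5 = 43, x_6 = 161, y_6 = 186, r_6 = 19, x_7 = 372, y_7 = 421, r_7 = 48, x0_8 = 264, y0_8 = 176, x_9 = 190, y_9 = 433, r_9 = 19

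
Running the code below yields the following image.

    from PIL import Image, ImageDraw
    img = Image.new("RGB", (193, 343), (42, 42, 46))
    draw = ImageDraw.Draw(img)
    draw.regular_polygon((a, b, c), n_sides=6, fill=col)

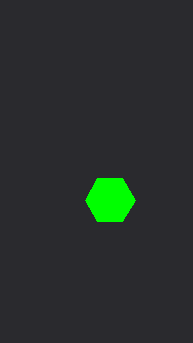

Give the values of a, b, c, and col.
a = 110, b = 200, c = 25, col = 'lime'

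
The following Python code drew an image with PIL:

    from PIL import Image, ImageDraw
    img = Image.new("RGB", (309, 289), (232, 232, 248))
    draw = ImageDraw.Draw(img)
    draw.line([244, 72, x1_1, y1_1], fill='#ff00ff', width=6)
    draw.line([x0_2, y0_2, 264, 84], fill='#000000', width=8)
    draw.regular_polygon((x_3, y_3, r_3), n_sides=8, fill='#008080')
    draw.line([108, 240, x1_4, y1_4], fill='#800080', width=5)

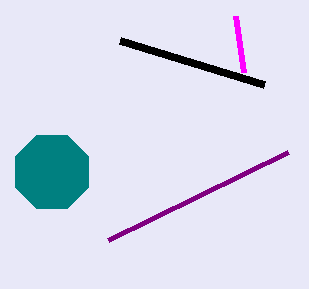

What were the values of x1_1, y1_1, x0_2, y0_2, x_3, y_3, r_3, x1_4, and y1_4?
x1_1 = 236, y1_1 = 16, x0_2 = 120, y0_2 = 40, x_3 = 52, y_3 = 172, r_3 = 40, x1_4 = 288, y1_4 = 152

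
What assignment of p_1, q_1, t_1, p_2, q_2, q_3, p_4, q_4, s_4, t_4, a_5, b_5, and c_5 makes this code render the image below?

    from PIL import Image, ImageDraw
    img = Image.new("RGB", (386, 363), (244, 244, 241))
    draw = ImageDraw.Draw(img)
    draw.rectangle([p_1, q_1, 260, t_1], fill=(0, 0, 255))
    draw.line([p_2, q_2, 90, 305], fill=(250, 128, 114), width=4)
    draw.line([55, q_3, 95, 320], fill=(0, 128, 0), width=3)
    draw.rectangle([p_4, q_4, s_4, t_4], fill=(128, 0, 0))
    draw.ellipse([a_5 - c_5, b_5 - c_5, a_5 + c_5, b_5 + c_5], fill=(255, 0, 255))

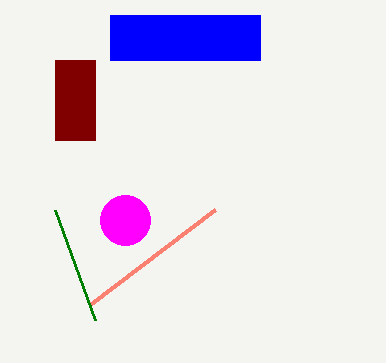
p_1 = 110, q_1 = 15, t_1 = 60, p_2 = 215, q_2 = 210, q_3 = 210, p_4 = 55, q_4 = 60, s_4 = 95, t_4 = 140, a_5 = 125, b_5 = 220, c_5 = 25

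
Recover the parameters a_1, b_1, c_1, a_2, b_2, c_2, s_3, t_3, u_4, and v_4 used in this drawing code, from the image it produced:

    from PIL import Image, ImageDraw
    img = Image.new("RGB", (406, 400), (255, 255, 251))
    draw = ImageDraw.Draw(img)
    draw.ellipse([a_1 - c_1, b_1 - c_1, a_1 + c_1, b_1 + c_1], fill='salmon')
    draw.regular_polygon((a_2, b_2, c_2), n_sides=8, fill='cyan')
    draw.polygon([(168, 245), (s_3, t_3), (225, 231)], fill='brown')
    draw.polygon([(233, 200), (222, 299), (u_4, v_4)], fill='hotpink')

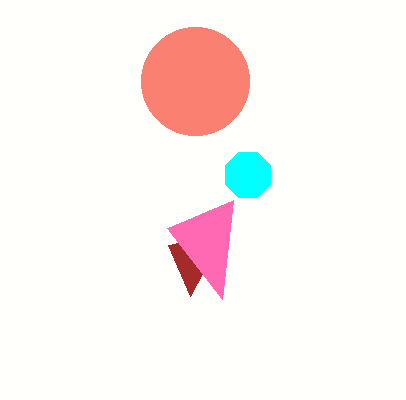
a_1 = 195
b_1 = 81
c_1 = 54
a_2 = 248
b_2 = 175
c_2 = 24
s_3 = 190
t_3 = 296
u_4 = 167
v_4 = 228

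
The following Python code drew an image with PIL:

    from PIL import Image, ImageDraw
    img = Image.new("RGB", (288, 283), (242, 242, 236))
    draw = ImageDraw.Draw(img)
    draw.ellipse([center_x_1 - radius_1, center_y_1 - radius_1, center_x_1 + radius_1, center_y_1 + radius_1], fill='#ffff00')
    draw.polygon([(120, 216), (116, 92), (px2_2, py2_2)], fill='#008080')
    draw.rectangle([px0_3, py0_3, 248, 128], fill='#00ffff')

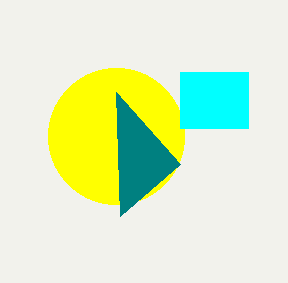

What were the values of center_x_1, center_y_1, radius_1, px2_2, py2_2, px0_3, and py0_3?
center_x_1 = 116, center_y_1 = 136, radius_1 = 68, px2_2 = 180, py2_2 = 164, px0_3 = 180, py0_3 = 72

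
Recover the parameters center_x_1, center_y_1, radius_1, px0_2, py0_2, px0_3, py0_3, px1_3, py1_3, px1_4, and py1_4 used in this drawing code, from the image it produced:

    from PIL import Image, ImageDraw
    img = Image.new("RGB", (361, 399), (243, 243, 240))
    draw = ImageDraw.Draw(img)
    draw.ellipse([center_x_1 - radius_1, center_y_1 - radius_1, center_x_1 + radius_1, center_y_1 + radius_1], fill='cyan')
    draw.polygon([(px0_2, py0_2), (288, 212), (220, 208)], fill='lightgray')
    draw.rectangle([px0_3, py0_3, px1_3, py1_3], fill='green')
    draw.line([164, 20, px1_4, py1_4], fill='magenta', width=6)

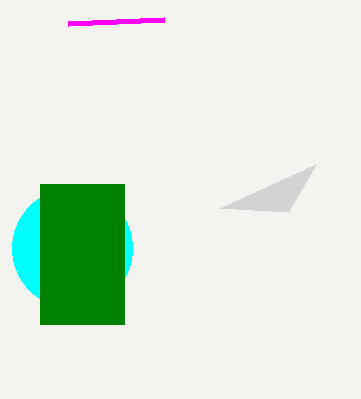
center_x_1 = 72, center_y_1 = 248, radius_1 = 60, px0_2 = 316, py0_2 = 164, px0_3 = 40, py0_3 = 184, px1_3 = 124, py1_3 = 324, px1_4 = 68, py1_4 = 24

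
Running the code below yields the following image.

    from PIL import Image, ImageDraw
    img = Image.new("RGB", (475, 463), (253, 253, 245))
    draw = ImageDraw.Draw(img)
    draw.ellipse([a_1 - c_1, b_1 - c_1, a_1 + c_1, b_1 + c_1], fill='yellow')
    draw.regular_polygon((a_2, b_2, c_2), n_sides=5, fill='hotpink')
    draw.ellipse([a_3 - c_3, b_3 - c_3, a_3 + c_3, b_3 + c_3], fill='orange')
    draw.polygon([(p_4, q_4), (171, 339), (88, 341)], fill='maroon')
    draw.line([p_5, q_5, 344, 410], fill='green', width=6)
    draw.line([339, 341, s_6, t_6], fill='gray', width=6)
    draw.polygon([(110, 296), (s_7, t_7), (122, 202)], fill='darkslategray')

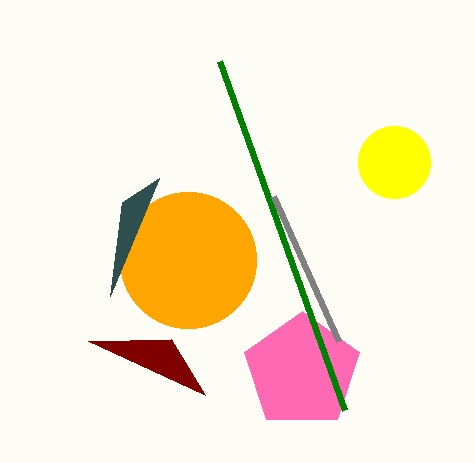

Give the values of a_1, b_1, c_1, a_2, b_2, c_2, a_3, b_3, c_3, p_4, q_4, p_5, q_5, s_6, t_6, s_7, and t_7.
a_1 = 394, b_1 = 162, c_1 = 36, a_2 = 302, b_2 = 371, c_2 = 60, a_3 = 188, b_3 = 260, c_3 = 68, p_4 = 205, q_4 = 395, p_5 = 219, q_5 = 61, s_6 = 274, t_6 = 196, s_7 = 159, t_7 = 178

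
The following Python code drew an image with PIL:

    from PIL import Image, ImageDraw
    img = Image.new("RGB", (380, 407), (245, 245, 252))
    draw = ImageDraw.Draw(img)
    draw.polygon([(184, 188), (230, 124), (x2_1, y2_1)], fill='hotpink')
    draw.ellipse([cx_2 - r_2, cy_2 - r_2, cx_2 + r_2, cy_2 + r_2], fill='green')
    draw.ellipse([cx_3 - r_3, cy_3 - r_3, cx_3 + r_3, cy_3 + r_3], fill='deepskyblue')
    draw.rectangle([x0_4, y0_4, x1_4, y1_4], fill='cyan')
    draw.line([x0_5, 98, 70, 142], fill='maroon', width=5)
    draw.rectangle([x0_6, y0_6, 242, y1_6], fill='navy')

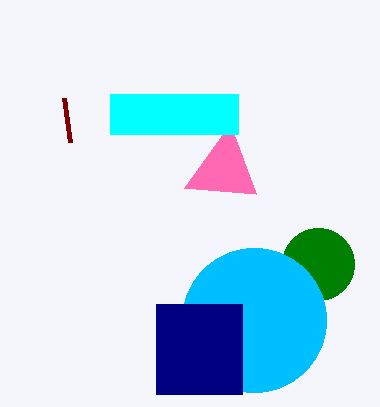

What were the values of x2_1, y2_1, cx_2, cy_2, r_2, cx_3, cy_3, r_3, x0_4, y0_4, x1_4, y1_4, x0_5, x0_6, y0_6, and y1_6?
x2_1 = 256; y2_1 = 194; cx_2 = 318; cy_2 = 264; r_2 = 36; cx_3 = 254; cy_3 = 320; r_3 = 72; x0_4 = 110; y0_4 = 94; x1_4 = 238; y1_4 = 134; x0_5 = 64; x0_6 = 156; y0_6 = 304; y1_6 = 394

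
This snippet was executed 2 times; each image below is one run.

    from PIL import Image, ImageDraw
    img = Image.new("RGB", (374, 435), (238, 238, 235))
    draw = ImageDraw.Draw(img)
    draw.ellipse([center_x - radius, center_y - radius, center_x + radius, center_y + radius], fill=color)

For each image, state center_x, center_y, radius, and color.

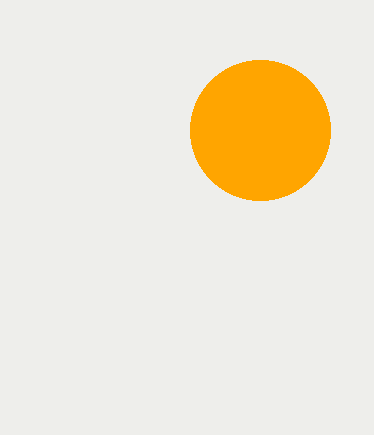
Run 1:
center_x = 260
center_y = 130
radius = 70
color = 'orange'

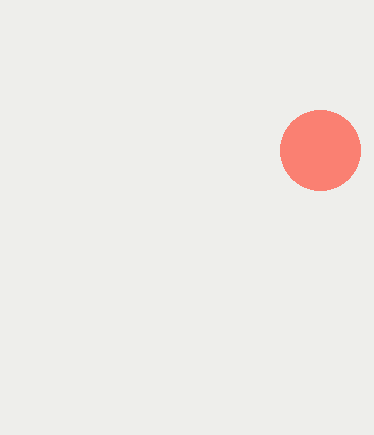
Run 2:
center_x = 320; center_y = 150; radius = 40; color = 'salmon'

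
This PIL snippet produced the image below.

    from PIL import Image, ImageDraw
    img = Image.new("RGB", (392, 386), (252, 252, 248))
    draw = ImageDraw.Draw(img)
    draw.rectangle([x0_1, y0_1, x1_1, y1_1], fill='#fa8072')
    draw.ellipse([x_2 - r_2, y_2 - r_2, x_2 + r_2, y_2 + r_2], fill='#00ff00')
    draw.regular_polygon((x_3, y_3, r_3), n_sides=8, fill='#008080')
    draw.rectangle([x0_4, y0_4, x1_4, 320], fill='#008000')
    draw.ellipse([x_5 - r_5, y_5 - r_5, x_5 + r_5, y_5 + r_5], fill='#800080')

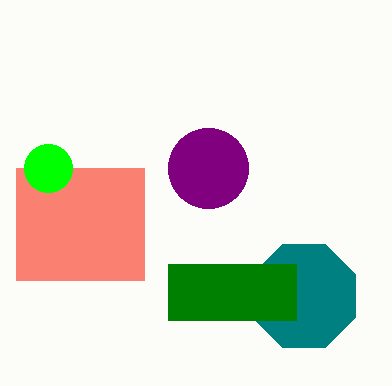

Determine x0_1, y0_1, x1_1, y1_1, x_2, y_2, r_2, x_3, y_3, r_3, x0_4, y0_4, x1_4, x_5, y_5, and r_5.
x0_1 = 16, y0_1 = 168, x1_1 = 144, y1_1 = 280, x_2 = 48, y_2 = 168, r_2 = 24, x_3 = 304, y_3 = 296, r_3 = 56, x0_4 = 168, y0_4 = 264, x1_4 = 296, x_5 = 208, y_5 = 168, r_5 = 40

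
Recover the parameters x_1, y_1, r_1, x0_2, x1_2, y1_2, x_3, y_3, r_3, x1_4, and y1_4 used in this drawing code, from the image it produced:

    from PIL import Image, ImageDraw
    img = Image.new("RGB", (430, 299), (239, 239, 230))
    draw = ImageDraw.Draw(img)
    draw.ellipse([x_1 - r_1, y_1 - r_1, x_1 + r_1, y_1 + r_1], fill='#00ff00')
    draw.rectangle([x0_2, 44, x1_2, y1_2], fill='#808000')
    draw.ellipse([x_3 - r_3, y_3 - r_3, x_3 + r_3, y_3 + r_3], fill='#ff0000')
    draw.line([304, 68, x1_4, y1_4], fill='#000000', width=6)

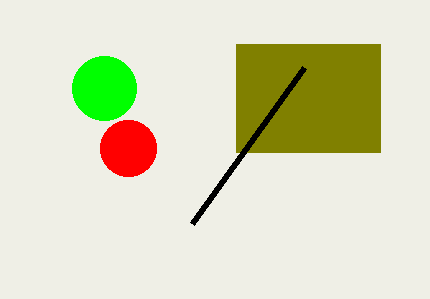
x_1 = 104; y_1 = 88; r_1 = 32; x0_2 = 236; x1_2 = 380; y1_2 = 152; x_3 = 128; y_3 = 148; r_3 = 28; x1_4 = 192; y1_4 = 224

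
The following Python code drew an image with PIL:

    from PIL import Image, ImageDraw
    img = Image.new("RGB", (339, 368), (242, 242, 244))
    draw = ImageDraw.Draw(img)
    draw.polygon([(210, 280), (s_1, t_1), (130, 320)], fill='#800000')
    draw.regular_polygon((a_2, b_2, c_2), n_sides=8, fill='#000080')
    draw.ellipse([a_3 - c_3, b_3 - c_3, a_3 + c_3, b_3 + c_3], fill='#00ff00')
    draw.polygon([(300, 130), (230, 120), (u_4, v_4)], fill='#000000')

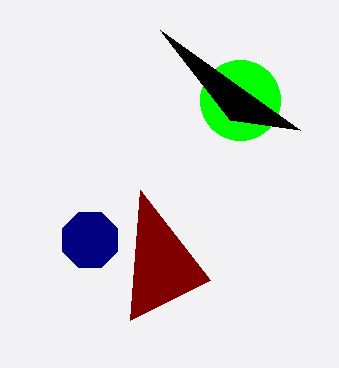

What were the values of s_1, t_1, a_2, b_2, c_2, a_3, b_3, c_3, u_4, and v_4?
s_1 = 140; t_1 = 190; a_2 = 90; b_2 = 240; c_2 = 30; a_3 = 240; b_3 = 100; c_3 = 40; u_4 = 160; v_4 = 30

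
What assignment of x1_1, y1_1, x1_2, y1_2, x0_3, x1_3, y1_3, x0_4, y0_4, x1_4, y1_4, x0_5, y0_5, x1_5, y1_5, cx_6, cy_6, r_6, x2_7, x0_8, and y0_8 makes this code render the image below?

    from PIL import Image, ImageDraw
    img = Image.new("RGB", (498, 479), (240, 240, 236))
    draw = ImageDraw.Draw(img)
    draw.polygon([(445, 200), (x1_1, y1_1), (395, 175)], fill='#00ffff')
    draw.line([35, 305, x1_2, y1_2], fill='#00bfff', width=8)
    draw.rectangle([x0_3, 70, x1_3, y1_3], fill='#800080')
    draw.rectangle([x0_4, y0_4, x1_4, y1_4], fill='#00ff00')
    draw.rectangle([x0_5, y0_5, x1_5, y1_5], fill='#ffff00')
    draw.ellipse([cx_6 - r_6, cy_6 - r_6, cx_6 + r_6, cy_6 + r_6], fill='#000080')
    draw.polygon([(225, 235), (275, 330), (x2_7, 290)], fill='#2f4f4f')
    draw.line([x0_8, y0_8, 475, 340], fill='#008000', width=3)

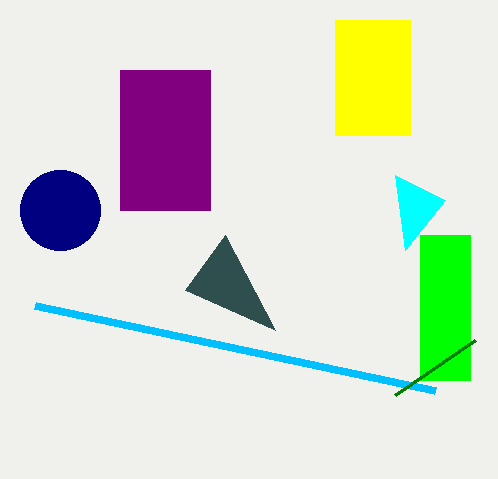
x1_1 = 405, y1_1 = 250, x1_2 = 435, y1_2 = 390, x0_3 = 120, x1_3 = 210, y1_3 = 210, x0_4 = 420, y0_4 = 235, x1_4 = 470, y1_4 = 380, x0_5 = 335, y0_5 = 20, x1_5 = 410, y1_5 = 135, cx_6 = 60, cy_6 = 210, r_6 = 40, x2_7 = 185, x0_8 = 395, y0_8 = 395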